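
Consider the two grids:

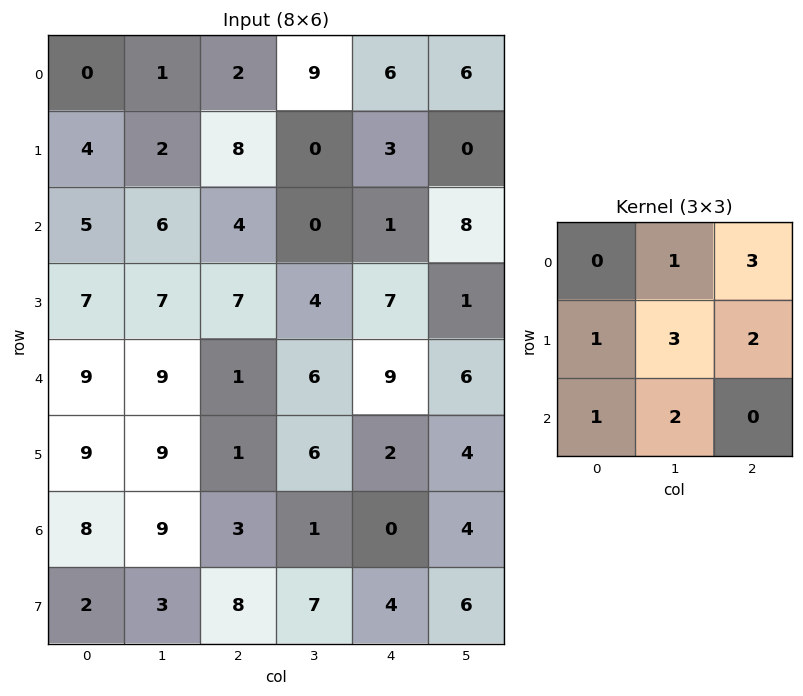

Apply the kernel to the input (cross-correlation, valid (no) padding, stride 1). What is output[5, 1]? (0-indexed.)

The receptive field on the input at this output position is [9 1 6 / 9 3 1 / 3 8 7]. Elementwise product with the kernel and sum: 1·1 + 6·3 + 9·1 + 3·3 + 1·2 + 3·1 + 8·2.

58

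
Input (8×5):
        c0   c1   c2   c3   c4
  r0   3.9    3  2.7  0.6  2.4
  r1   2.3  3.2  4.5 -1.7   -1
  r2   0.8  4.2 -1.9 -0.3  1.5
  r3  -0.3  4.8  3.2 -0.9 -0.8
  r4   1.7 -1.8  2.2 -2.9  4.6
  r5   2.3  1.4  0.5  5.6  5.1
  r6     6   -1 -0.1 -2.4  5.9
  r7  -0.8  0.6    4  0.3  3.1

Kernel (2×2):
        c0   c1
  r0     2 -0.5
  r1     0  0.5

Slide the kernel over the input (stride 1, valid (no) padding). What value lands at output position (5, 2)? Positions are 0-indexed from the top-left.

-3

The receptive field on the input at this output position is [0.5 5.6 / -0.1 -2.4]. Elementwise product with the kernel and sum: 0.5·2 + 5.6·-0.5 + -2.4·0.5.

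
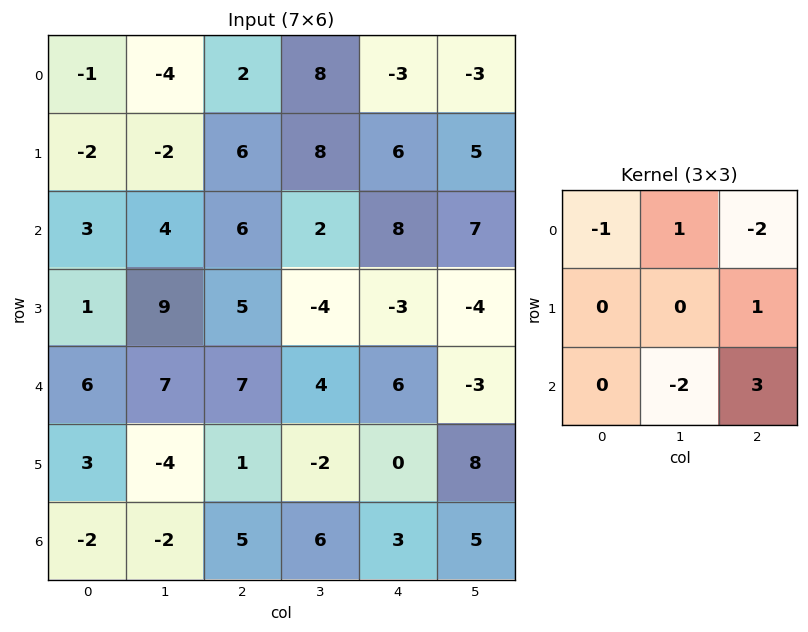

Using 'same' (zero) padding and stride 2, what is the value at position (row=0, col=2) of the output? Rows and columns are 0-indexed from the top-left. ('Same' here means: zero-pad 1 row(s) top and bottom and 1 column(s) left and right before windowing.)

The receptive field on the zero-padded input at this output position is [0 0 0 / 8 -3 -3 / 8 6 5]. Elementwise product with the kernel and sum: 0·-1 + 0·1 + 0·-2 + -3·1 + 6·-2 + 5·3.

0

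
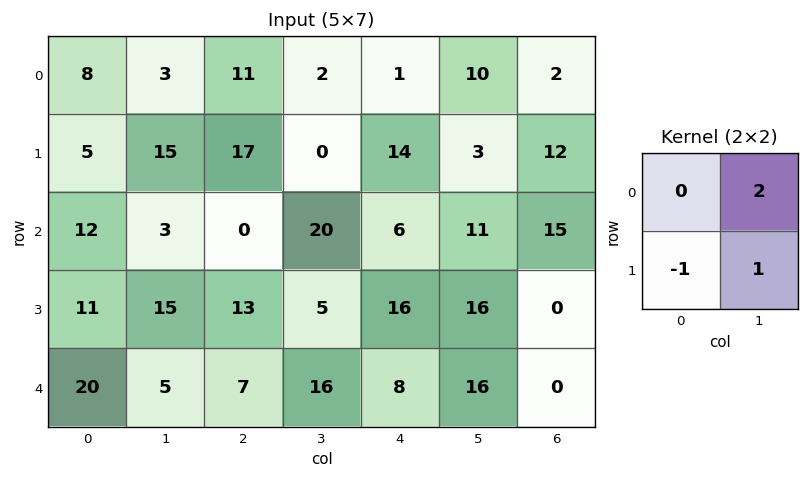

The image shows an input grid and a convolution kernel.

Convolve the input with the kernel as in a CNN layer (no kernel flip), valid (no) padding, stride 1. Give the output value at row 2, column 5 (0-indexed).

14

The receptive field on the input at this output position is [11 15 / 16 0]. Elementwise product with the kernel and sum: 15·2 + 16·-1 + 0·1.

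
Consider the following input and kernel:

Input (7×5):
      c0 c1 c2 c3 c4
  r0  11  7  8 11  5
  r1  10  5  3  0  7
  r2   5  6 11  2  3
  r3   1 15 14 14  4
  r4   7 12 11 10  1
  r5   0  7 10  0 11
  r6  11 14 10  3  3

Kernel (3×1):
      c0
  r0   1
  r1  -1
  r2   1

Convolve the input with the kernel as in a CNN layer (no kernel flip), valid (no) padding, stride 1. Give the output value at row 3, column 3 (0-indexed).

The receptive field on the input at this output position is [14 / 10 / 0]. Elementwise product with the kernel and sum: 14·1 + 10·-1 + 0·1.

4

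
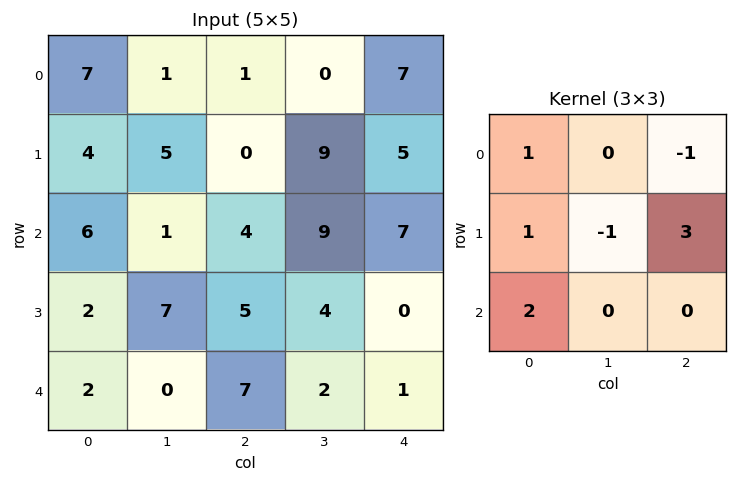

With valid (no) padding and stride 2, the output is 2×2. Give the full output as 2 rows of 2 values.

17 8
16 12

Output[0,0]: The receptive field on the input at this output position is [7 1 1 / 4 5 0 / 6 1 4]. Elementwise product with the kernel and sum: 7·1 + 1·-1 + 4·1 + 5·-1 + 0·3 + 6·2.
Output[0,1]: The receptive field on the input at this output position is [1 0 7 / 0 9 5 / 4 9 7]. Elementwise product with the kernel and sum: 1·1 + 7·-1 + 0·1 + 9·-1 + 5·3 + 4·2.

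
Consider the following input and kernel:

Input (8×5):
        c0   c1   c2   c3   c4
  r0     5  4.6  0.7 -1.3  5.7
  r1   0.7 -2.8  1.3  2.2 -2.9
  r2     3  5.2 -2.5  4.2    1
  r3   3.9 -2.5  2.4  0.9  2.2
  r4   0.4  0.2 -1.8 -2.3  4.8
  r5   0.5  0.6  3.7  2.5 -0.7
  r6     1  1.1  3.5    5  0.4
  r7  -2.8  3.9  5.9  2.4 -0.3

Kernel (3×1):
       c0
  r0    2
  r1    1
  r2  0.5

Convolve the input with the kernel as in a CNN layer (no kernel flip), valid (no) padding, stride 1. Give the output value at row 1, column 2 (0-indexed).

The receptive field on the input at this output position is [1.3 / -2.5 / 2.4]. Elementwise product with the kernel and sum: 1.3·2 + -2.5·1 + 2.4·0.5.

1.3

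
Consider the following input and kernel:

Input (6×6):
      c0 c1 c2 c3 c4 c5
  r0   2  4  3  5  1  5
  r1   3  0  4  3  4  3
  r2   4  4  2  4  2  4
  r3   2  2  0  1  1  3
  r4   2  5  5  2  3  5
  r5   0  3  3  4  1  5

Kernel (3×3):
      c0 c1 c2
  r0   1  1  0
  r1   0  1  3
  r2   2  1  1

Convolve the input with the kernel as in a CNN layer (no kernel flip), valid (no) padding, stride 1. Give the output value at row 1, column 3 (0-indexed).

The receptive field on the input at this output position is [3 4 3 / 4 2 4 / 1 1 3]. Elementwise product with the kernel and sum: 3·1 + 4·1 + 2·1 + 4·3 + 1·2 + 1·1 + 3·1.

27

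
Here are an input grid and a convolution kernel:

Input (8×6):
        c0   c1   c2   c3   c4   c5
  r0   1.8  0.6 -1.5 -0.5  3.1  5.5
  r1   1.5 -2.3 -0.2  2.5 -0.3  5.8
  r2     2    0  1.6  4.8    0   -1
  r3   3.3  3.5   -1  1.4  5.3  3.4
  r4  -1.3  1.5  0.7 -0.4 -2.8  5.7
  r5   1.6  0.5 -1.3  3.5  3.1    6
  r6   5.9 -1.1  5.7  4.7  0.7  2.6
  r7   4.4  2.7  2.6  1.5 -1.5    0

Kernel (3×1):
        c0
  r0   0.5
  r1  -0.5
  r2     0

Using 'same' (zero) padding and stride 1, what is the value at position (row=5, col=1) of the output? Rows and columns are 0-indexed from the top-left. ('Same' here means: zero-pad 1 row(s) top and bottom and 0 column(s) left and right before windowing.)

0.5

The receptive field on the zero-padded input at this output position is [1.5 / 0.5 / -1.1]. Elementwise product with the kernel and sum: 1.5·0.5 + 0.5·-0.5.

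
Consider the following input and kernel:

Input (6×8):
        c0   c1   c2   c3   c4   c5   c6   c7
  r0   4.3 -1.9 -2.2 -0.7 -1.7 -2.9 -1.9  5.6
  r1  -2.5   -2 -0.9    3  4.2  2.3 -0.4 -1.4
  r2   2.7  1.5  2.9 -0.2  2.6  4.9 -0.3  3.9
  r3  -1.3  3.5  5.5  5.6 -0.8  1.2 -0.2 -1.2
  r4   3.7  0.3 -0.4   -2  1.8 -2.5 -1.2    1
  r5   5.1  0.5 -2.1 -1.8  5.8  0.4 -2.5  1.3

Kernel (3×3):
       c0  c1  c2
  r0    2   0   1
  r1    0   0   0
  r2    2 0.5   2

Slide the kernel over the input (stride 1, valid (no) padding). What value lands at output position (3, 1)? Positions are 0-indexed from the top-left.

8.95

The receptive field on the input at this output position is [3.5 5.5 5.6 / 0.3 -0.4 -2 / 0.5 -2.1 -1.8]. Elementwise product with the kernel and sum: 3.5·2 + 5.6·1 + 0.5·2 + -2.1·0.5 + -1.8·2.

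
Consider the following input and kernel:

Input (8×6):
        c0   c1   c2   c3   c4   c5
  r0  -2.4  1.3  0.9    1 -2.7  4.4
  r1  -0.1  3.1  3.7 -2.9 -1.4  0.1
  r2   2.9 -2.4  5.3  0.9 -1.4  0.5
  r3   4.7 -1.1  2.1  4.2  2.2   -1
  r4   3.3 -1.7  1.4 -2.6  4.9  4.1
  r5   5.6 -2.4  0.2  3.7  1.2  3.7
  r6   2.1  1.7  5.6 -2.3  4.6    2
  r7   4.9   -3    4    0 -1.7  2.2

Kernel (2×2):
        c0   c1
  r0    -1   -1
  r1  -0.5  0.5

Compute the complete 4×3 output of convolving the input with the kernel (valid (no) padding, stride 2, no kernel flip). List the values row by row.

2.7 -5.2 -0.95
-3.4 -5.15 -0.7
-5.6 2.95 -7.75
-7.75 -5.3 -4.65

Output[0,0]: The receptive field on the input at this output position is [-2.4 1.3 / -0.1 3.1]. Elementwise product with the kernel and sum: -2.4·-1 + 1.3·-1 + -0.1·-0.5 + 3.1·0.5.
Output[0,1]: The receptive field on the input at this output position is [0.9 1 / 3.7 -2.9]. Elementwise product with the kernel and sum: 0.9·-1 + 1·-1 + 3.7·-0.5 + -2.9·0.5.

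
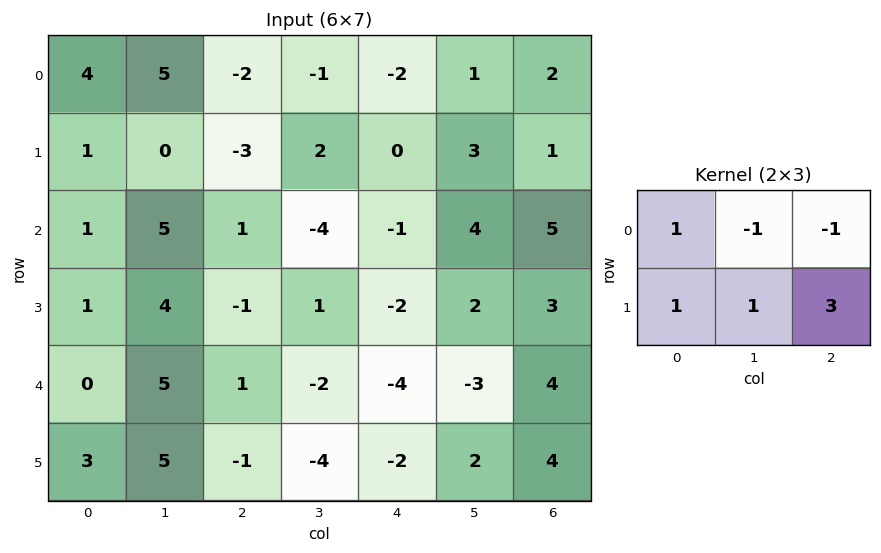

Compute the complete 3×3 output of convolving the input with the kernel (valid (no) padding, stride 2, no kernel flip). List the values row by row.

Output[0,0]: The receptive field on the input at this output position is [4 5 -2 / 1 0 -3]. Elementwise product with the kernel and sum: 4·1 + 5·-1 + -2·-1 + 1·1 + 0·1 + -3·3.

-7 0 1
-3 0 -1
-1 -4 7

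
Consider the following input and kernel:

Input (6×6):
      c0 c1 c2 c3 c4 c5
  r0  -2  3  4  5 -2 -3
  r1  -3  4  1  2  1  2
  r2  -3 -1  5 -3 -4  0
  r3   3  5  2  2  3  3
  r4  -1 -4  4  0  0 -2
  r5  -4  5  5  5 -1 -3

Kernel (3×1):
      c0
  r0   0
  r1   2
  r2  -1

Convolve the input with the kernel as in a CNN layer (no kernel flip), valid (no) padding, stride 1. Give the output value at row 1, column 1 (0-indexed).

-7

The receptive field on the input at this output position is [4 / -1 / 5]. Elementwise product with the kernel and sum: -1·2 + 5·-1.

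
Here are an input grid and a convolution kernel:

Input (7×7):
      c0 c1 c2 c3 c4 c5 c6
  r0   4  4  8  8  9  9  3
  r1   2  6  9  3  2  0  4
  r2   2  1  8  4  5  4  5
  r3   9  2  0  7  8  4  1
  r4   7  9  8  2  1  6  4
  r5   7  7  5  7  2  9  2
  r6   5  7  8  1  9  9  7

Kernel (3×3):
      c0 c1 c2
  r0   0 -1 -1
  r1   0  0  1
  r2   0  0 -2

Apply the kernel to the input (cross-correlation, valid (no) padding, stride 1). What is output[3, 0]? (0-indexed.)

The receptive field on the input at this output position is [9 2 0 / 7 9 8 / 7 7 5]. Elementwise product with the kernel and sum: 2·-1 + 0·-1 + 8·1 + 5·-2.

-4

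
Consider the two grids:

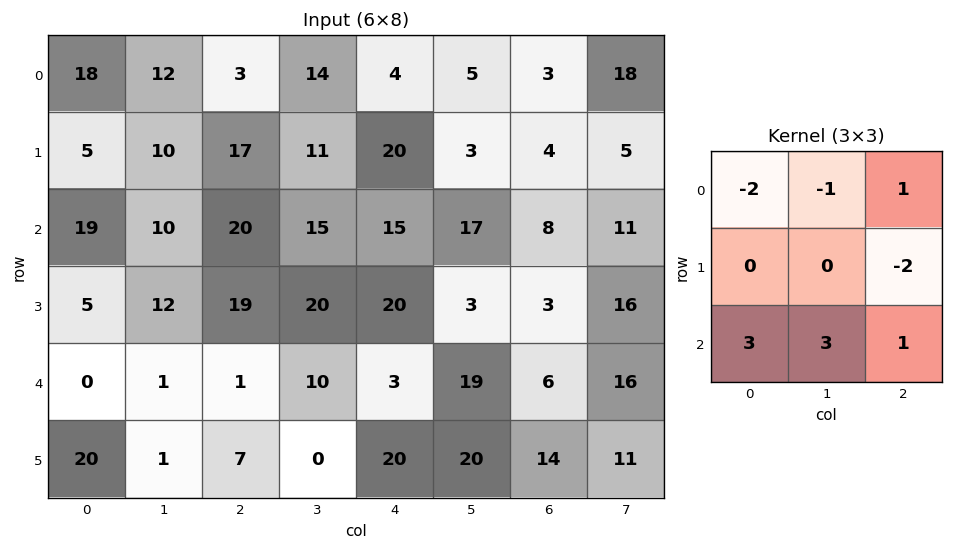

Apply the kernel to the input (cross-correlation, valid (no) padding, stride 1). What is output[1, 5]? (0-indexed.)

The receptive field on the input at this output position is [3 4 5 / 17 8 11 / 3 3 16]. Elementwise product with the kernel and sum: 3·-2 + 4·-1 + 5·1 + 11·-2 + 3·3 + 3·3 + 16·1.

7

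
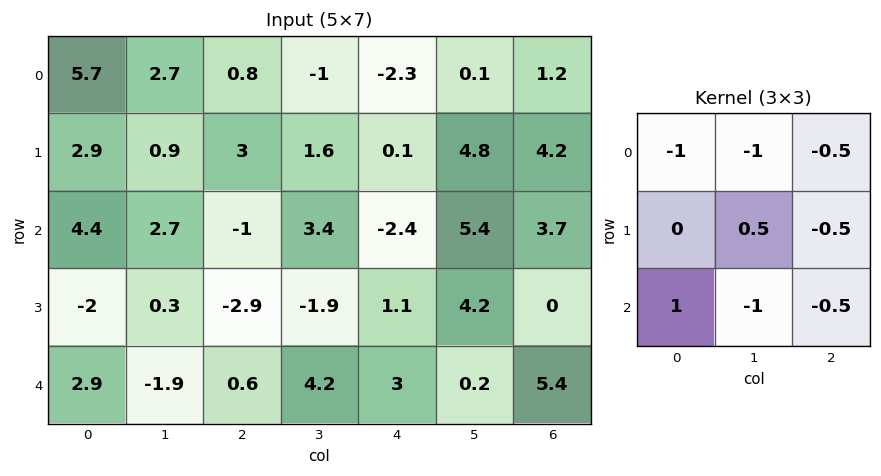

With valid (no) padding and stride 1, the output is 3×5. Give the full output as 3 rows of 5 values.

Output[0,0]: The receptive field on the input at this output position is [5.7 2.7 0.8 / 2.9 0.9 3 / 4.4 2.7 -1]. Elementwise product with the kernel and sum: 5.7·-1 + 2.7·-1 + 0.8·-0.5 + 0.9·0.5 + 3·-0.5 + 4.4·1 + 2.7·-1 + -1·-0.5.
Output[0,1]: The receptive field on the input at this output position is [2.7 0.8 -1 / 0.9 3 1.6 / 2.7 -1 3.4]. Elementwise product with the kernel and sum: 2.7·-1 + 0.8·-1 + -1·-0.5 + 3·0.5 + 1.6·-0.5 + 2.7·1 + -1·-1 + 3.4·-0.5.

-7.65 -0.3 -1.1 4 -7.75
-4.3 -2.75 -3.3 -13.1 -9.25
-0.5 -8.5 -7.8 -4.15 -2.65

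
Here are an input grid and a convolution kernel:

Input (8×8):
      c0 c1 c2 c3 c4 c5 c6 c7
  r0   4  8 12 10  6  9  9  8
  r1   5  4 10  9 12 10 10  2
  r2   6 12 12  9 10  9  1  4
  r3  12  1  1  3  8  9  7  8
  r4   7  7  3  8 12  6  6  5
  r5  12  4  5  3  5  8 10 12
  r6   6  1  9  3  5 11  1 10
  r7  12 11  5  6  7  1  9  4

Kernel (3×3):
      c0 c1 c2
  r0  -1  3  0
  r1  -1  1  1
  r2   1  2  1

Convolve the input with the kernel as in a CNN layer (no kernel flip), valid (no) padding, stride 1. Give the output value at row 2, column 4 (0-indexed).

The receptive field on the input at this output position is [10 9 1 / 8 9 7 / 12 6 6]. Elementwise product with the kernel and sum: 10·-1 + 9·3 + 8·-1 + 9·1 + 7·1 + 12·1 + 6·2 + 6·1.

55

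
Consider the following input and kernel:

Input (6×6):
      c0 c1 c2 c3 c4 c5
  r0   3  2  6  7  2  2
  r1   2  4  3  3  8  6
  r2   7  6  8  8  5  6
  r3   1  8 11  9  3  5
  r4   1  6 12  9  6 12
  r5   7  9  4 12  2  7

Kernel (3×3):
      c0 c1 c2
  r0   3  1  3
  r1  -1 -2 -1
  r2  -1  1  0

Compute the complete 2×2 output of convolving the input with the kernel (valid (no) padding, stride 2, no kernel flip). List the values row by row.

15 14
28 12

Output[0,0]: The receptive field on the input at this output position is [3 2 6 / 2 4 3 / 7 6 8]. Elementwise product with the kernel and sum: 3·3 + 2·1 + 6·3 + 2·-1 + 4·-2 + 3·-1 + 7·-1 + 6·1.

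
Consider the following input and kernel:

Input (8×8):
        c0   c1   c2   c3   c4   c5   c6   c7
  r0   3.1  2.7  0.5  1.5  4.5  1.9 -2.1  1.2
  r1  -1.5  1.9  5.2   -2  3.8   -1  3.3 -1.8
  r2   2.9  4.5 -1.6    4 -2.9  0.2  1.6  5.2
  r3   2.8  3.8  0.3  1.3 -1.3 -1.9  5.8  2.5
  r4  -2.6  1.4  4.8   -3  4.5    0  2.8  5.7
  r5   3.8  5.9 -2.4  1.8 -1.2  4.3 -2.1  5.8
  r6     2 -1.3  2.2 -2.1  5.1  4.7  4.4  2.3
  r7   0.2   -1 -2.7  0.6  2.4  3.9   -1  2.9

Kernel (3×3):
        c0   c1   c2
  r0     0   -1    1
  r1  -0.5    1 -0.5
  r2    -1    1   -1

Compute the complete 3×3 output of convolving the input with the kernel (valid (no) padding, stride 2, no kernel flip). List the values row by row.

Output[0,0]: The receptive field on the input at this output position is [3.1 2.7 0.5 / -1.5 1.9 5.2 / 2.9 4.5 -1.6]. Elementwise product with the kernel and sum: 2.7·-1 + 0.5·1 + -1.5·-0.5 + 1.9·1 + 5.2·-0.5 + 2.9·-1 + 4.5·1 + -1.6·-1.
Output[0,1]: The receptive field on the input at this output position is [0.5 1.5 4.5 / 5.2 -2 3.8 / -1.6 4 -2.9]. Elementwise product with the kernel and sum: 1.5·-1 + 4.5·1 + 5.2·-0.5 + -2·1 + 3.8·-0.5 + -1.6·-1 + 4·1 + -2.9·-1.

1.05 5 -7.05
-4.65 -17.4 -10.05
3.1 1.7 3.95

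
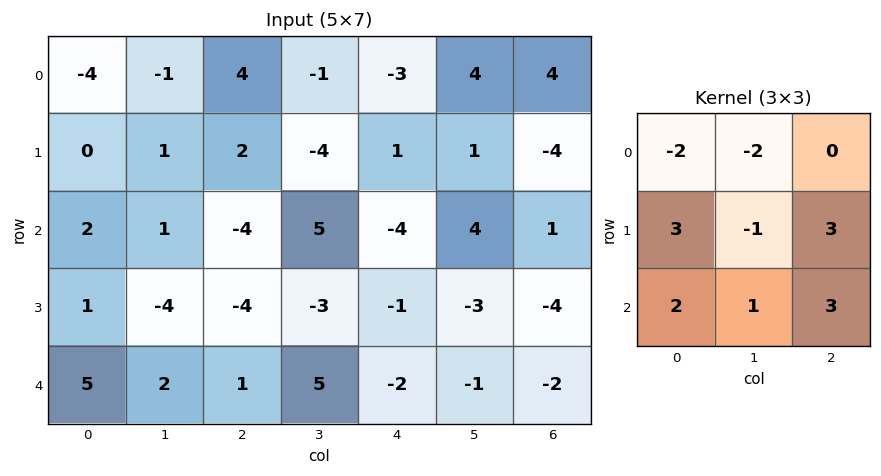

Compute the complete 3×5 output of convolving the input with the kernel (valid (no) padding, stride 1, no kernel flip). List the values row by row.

8 -4 -8 16 -13
-23 -5 -39 21 -34
4 9 -13 -14 -23

Output[0,0]: The receptive field on the input at this output position is [-4 -1 4 / 0 1 2 / 2 1 -4]. Elementwise product with the kernel and sum: -4·-2 + -1·-2 + 0·3 + 1·-1 + 2·3 + 2·2 + 1·1 + -4·3.
Output[0,1]: The receptive field on the input at this output position is [-1 4 -1 / 1 2 -4 / 1 -4 5]. Elementwise product with the kernel and sum: -1·-2 + 4·-2 + 1·3 + 2·-1 + -4·3 + 1·2 + -4·1 + 5·3.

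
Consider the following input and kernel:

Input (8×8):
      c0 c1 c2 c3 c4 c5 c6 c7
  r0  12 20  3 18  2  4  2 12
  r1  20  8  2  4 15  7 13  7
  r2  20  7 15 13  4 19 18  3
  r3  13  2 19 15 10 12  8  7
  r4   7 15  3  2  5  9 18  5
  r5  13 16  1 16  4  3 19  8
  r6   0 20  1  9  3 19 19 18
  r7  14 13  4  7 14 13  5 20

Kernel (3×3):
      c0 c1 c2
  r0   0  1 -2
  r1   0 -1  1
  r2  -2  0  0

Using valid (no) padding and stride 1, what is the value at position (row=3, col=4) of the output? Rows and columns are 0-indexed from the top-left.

The receptive field on the input at this output position is [10 12 8 / 5 9 18 / 4 3 19]. Elementwise product with the kernel and sum: 12·1 + 8·-2 + 9·-1 + 18·1 + 4·-2.

-3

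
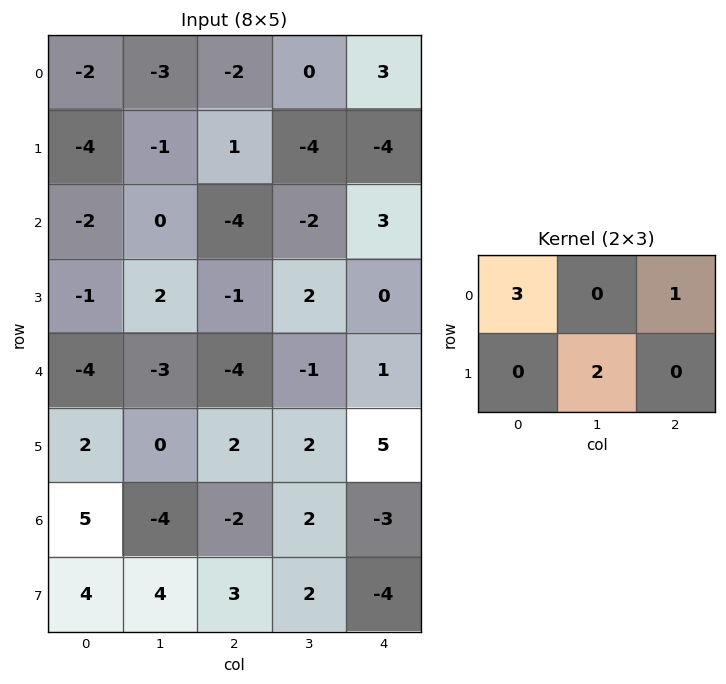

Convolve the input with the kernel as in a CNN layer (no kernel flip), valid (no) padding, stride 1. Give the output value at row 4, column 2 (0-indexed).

-7

The receptive field on the input at this output position is [-4 -1 1 / 2 2 5]. Elementwise product with the kernel and sum: -4·3 + 1·1 + 2·2.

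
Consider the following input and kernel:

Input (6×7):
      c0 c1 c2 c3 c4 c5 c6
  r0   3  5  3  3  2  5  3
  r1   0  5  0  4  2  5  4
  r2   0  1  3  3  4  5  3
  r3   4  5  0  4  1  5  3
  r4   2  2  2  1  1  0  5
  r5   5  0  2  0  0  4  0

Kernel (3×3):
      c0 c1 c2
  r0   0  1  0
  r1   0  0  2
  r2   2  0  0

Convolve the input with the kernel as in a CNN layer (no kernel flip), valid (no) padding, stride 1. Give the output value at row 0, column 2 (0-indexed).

The receptive field on the input at this output position is [3 3 2 / 0 4 2 / 3 3 4]. Elementwise product with the kernel and sum: 3·1 + 2·2 + 3·2.

13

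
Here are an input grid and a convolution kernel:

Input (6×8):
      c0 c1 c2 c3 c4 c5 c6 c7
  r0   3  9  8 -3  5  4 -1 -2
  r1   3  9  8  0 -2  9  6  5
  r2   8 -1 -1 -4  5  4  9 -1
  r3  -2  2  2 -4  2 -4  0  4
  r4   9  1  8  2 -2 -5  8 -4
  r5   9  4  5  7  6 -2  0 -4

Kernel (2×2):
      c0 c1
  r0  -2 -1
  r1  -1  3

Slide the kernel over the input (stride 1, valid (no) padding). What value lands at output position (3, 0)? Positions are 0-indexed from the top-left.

-4

The receptive field on the input at this output position is [-2 2 / 9 1]. Elementwise product with the kernel and sum: -2·-2 + 2·-1 + 9·-1 + 1·3.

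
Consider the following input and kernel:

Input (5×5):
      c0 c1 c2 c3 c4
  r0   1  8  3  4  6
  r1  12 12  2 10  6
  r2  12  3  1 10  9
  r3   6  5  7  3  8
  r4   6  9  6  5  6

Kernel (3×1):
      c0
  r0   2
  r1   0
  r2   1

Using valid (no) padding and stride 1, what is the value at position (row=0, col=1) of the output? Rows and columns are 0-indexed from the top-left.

19

The receptive field on the input at this output position is [8 / 12 / 3]. Elementwise product with the kernel and sum: 8·2 + 3·1.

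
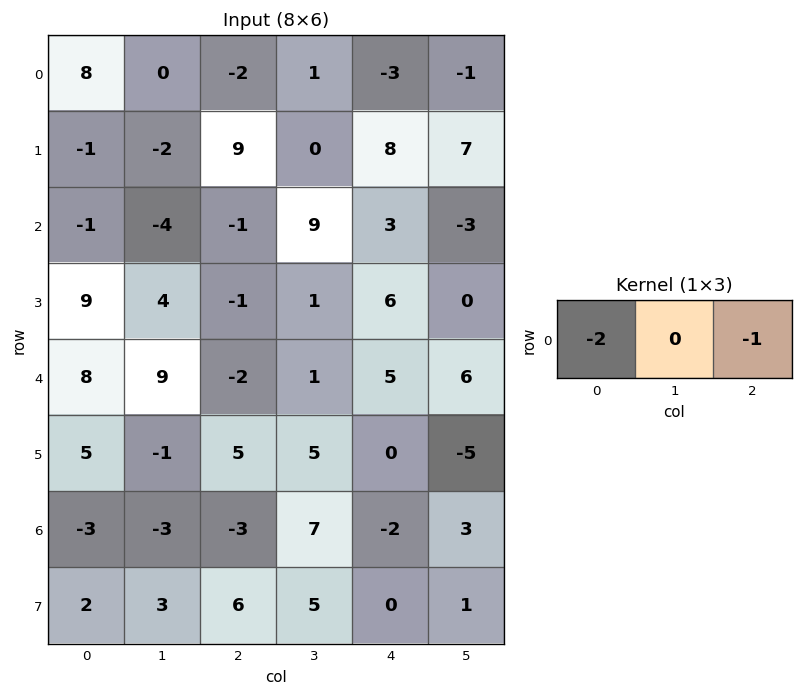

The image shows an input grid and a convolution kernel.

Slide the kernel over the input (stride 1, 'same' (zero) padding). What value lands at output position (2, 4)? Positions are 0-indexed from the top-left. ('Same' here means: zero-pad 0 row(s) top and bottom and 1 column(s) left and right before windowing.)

-15

The receptive field on the zero-padded input at this output position is [9 3 -3]. Elementwise product with the kernel and sum: 9·-2 + -3·-1.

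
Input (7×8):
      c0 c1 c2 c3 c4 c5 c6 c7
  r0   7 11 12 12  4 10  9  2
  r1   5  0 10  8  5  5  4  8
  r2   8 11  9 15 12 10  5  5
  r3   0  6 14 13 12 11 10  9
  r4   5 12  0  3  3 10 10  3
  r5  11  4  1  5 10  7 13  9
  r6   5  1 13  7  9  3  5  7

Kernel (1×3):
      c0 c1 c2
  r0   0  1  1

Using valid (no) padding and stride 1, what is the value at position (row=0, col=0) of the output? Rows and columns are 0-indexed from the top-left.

23

The receptive field on the input at this output position is [7 11 12]. Elementwise product with the kernel and sum: 11·1 + 12·1.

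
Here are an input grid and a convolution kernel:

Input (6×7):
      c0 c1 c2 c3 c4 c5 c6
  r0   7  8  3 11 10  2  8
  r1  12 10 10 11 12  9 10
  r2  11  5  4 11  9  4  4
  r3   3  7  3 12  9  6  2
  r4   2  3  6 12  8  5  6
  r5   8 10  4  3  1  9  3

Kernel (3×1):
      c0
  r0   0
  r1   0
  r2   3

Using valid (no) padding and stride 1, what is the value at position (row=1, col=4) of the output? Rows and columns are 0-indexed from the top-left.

27

The receptive field on the input at this output position is [12 / 9 / 9]. Elementwise product with the kernel and sum: 9·3.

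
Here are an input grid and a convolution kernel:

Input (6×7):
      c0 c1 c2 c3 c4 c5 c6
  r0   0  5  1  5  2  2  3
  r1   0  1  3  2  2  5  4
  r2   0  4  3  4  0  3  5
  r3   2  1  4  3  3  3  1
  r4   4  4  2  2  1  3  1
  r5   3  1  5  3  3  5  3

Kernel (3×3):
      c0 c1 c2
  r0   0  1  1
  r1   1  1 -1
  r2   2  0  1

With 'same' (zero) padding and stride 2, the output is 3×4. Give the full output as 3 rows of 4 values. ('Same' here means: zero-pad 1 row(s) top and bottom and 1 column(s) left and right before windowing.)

-4 5 14 15
-2 13 17 18
4 16 17 15

Output[0,0]: The receptive field on the zero-padded input at this output position is [0 0 0 / 0 0 5 / 0 0 1]. Elementwise product with the kernel and sum: 0·1 + 0·1 + 0·1 + 0·1 + 5·-1 + 0·2 + 1·1.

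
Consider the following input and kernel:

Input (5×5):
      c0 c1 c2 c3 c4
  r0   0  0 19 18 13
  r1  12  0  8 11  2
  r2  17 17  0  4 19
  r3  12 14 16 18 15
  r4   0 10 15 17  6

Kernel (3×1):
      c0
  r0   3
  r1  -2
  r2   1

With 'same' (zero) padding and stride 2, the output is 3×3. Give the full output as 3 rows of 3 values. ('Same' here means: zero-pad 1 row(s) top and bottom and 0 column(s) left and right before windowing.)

12 -30 -24
14 40 -17
36 18 33

Output[0,0]: The receptive field on the zero-padded input at this output position is [0 / 0 / 12]. Elementwise product with the kernel and sum: 0·3 + 0·-2 + 12·1.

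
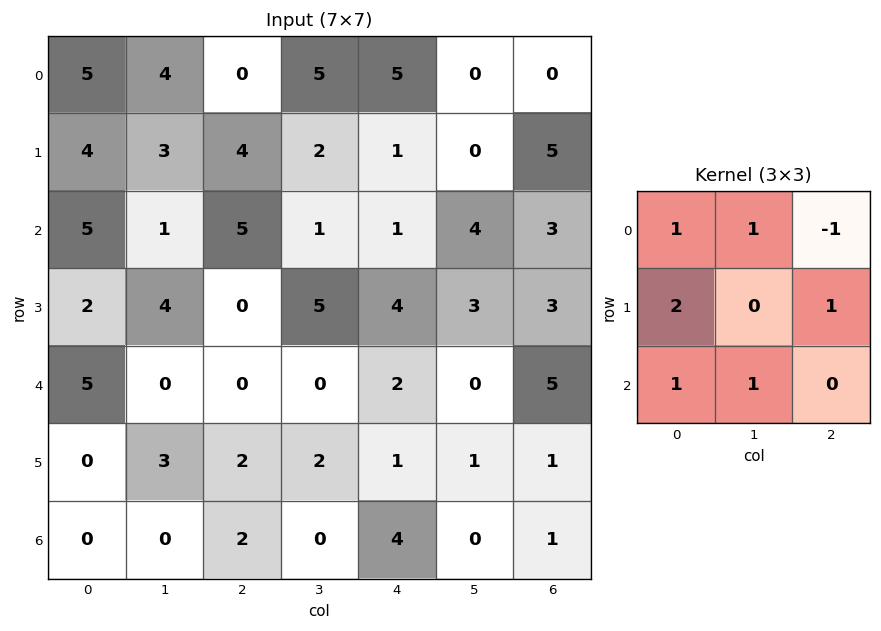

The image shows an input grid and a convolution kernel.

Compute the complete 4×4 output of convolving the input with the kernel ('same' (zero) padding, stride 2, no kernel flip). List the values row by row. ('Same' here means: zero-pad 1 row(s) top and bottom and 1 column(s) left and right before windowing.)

Output[0,0]: The receptive field on the zero-padded input at this output position is [0 0 0 / 0 5 4 / 0 4 3]. Elementwise product with the kernel and sum: 0·1 + 0·1 + 0·-1 + 0·2 + 4·1 + 0·1 + 4·1.
Output[0,1]: The receptive field on the zero-padded input at this output position is [0 0 0 / 4 0 5 / 3 4 2]. Elementwise product with the kernel and sum: 0·1 + 0·1 + 0·-1 + 4·2 + 5·1 + 3·1 + 4·1.

8 20 13 5
4 12 18 19
-2 4 9 8
-3 3 2 2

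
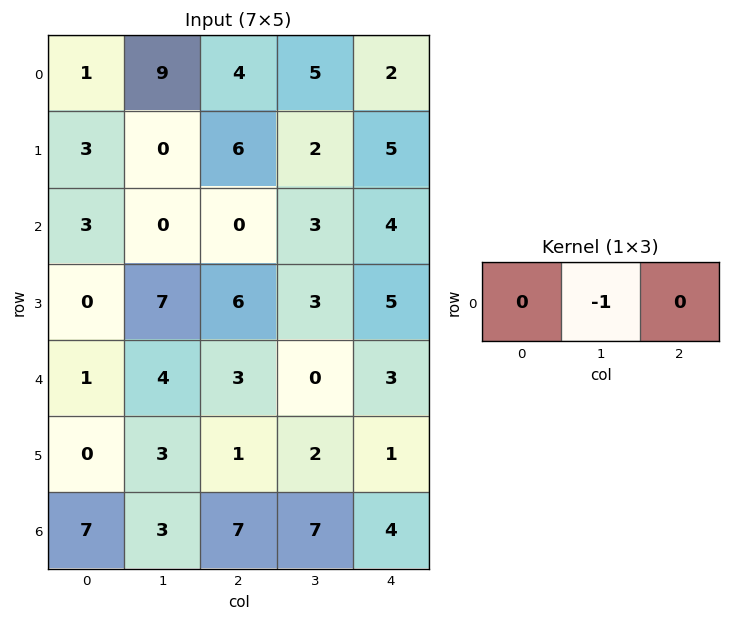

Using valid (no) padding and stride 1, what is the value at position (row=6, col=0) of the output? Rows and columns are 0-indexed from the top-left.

The receptive field on the input at this output position is [7 3 7]. Elementwise product with the kernel and sum: 3·-1.

-3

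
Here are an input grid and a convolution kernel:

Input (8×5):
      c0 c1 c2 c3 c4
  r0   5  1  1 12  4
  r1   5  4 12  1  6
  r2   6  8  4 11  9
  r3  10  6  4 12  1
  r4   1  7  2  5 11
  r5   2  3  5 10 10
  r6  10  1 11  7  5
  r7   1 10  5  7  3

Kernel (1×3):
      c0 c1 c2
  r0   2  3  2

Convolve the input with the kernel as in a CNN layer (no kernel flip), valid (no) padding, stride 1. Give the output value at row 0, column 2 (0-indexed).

The receptive field on the input at this output position is [1 12 4]. Elementwise product with the kernel and sum: 1·2 + 12·3 + 4·2.

46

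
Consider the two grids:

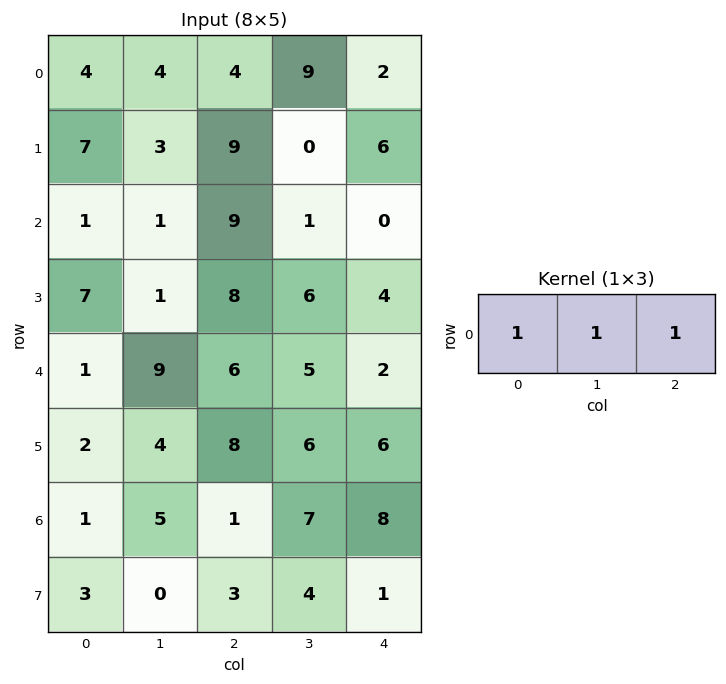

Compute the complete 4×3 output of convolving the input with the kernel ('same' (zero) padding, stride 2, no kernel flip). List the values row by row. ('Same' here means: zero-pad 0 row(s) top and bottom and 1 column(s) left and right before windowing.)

8 17 11
2 11 1
10 20 7
6 13 15

Output[0,0]: The receptive field on the zero-padded input at this output position is [0 4 4]. Elementwise product with the kernel and sum: 0·1 + 4·1 + 4·1.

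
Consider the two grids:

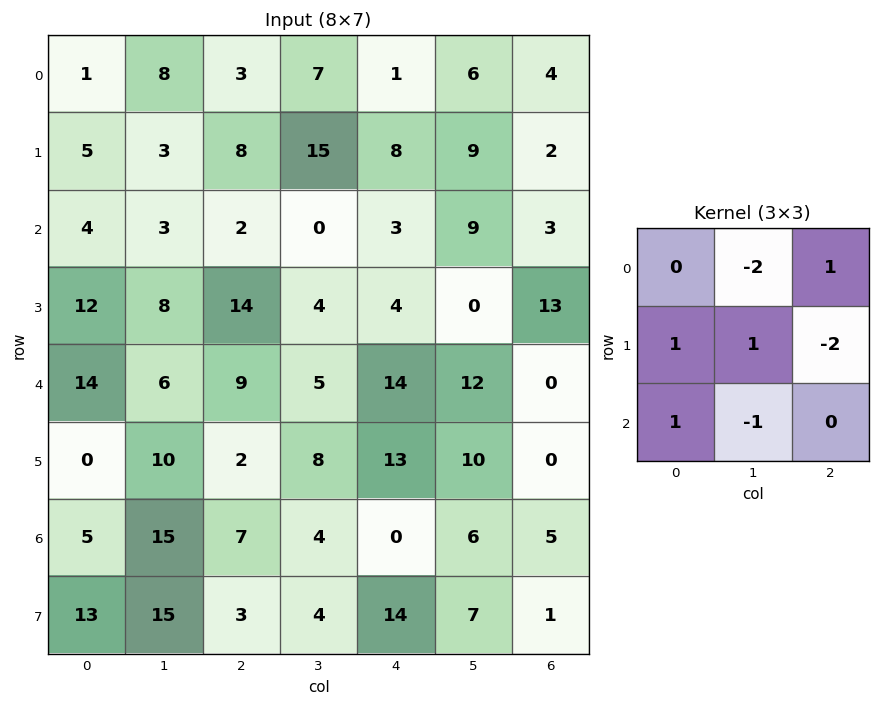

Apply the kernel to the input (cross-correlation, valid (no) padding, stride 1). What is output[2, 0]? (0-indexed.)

The receptive field on the input at this output position is [4 3 2 / 12 8 14 / 14 6 9]. Elementwise product with the kernel and sum: 3·-2 + 2·1 + 12·1 + 8·1 + 14·-2 + 14·1 + 6·-1.

-4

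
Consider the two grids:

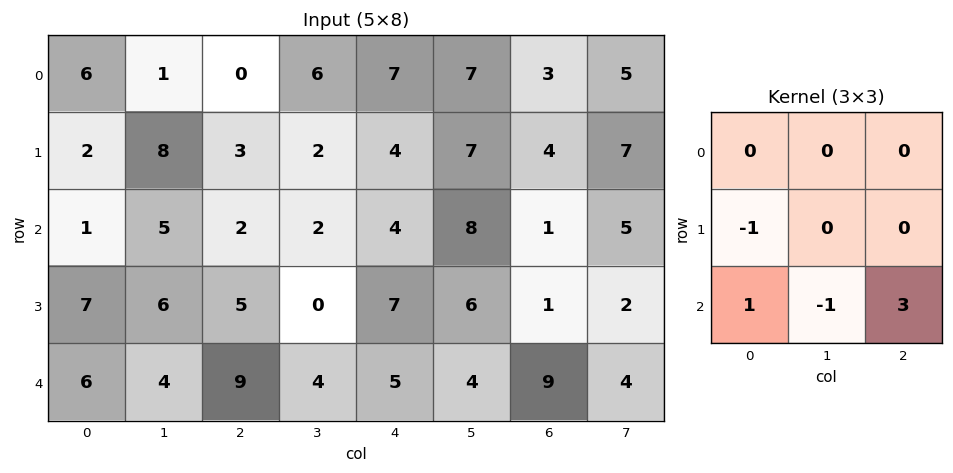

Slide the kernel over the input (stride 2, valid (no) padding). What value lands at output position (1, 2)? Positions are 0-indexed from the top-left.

The receptive field on the input at this output position is [4 8 1 / 7 6 1 / 5 4 9]. Elementwise product with the kernel and sum: 7·-1 + 5·1 + 4·-1 + 9·3.

21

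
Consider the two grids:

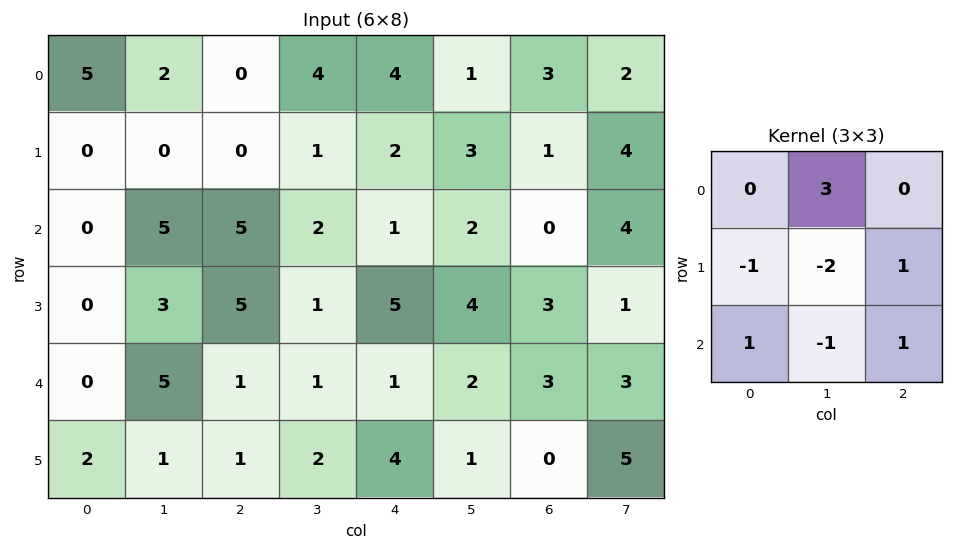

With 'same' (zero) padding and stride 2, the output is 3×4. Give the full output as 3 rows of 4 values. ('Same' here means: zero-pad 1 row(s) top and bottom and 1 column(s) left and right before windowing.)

-8 3 -9 1
8 -14 4 7
4 11 13 10

Output[0,0]: The receptive field on the zero-padded input at this output position is [0 0 0 / 0 5 2 / 0 0 0]. Elementwise product with the kernel and sum: 0·3 + 0·-1 + 5·-2 + 2·1 + 0·1 + 0·-1 + 0·1.
Output[0,1]: The receptive field on the zero-padded input at this output position is [0 0 0 / 2 0 4 / 0 0 1]. Elementwise product with the kernel and sum: 0·3 + 2·-1 + 0·-2 + 4·1 + 0·1 + 0·-1 + 1·1.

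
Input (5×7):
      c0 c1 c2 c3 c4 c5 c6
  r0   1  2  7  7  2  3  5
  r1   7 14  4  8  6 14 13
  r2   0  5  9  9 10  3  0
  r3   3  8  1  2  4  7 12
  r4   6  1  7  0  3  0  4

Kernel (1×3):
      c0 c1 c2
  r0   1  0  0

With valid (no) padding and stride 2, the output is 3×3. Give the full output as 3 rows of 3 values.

1 7 2
0 9 10
6 7 3

Output[0,0]: The receptive field on the input at this output position is [1 2 7]. Elementwise product with the kernel and sum: 1·1.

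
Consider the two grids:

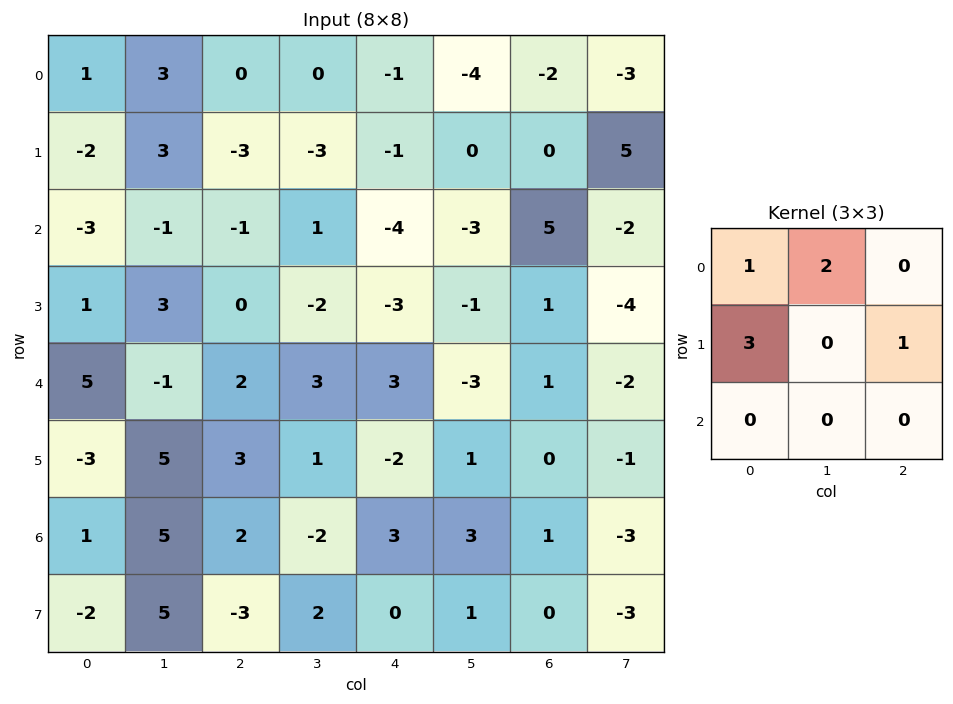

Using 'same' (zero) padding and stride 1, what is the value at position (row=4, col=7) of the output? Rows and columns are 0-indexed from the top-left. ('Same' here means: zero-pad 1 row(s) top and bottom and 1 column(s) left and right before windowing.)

-4

The receptive field on the zero-padded input at this output position is [1 -4 0 / 1 -2 0 / 0 -1 0]. Elementwise product with the kernel and sum: 1·1 + -4·2 + 1·3 + 0·1.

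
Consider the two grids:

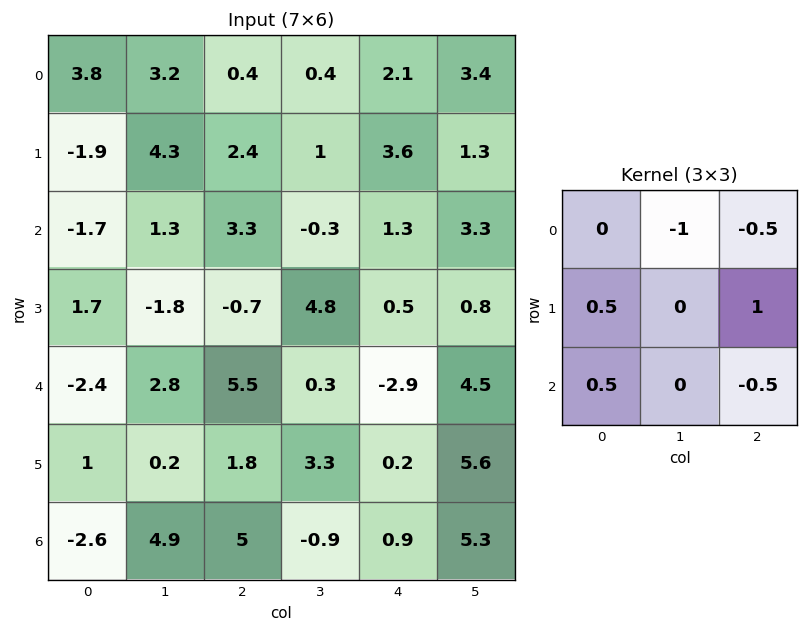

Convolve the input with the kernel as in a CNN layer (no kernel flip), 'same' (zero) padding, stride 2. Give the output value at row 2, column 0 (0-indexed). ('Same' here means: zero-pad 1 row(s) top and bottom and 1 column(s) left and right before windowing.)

The receptive field on the zero-padded input at this output position is [0 1.7 -1.8 / 0 -2.4 2.8 / 0 1 0.2]. Elementwise product with the kernel and sum: 1.7·-1 + -1.8·-0.5 + 0·0.5 + 2.8·1 + 0·0.5 + 0.2·-0.5.

1.9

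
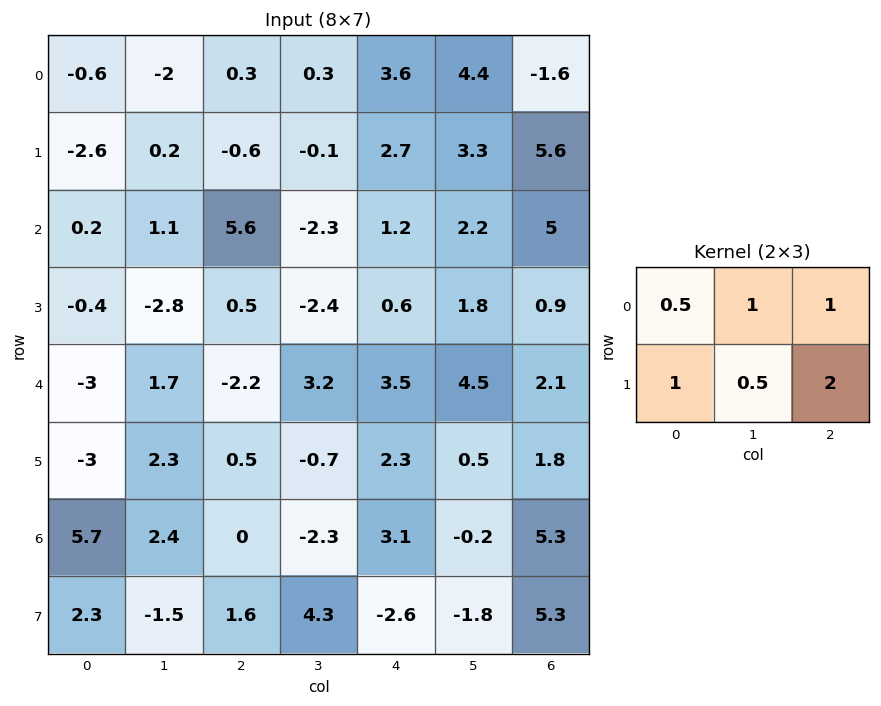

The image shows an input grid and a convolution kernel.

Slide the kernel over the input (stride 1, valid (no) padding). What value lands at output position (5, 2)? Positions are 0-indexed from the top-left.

The receptive field on the input at this output position is [0.5 -0.7 2.3 / 0 -2.3 3.1]. Elementwise product with the kernel and sum: 0.5·0.5 + -0.7·1 + 2.3·1 + 0·1 + -2.3·0.5 + 3.1·2.

6.9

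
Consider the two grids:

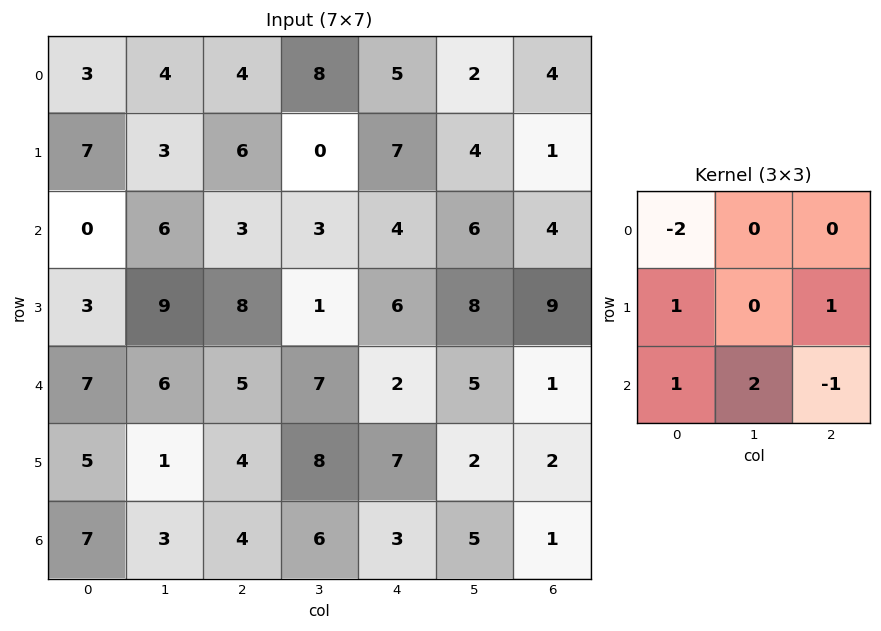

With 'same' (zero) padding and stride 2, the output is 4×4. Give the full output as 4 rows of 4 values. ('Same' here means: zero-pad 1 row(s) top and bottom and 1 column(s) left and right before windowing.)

15 27 20 8
3 27 14 24
15 -4 30 -5
3 7 -5 1

Output[0,0]: The receptive field on the zero-padded input at this output position is [0 0 0 / 0 3 4 / 0 7 3]. Elementwise product with the kernel and sum: 0·-2 + 0·1 + 4·1 + 0·1 + 7·2 + 3·-1.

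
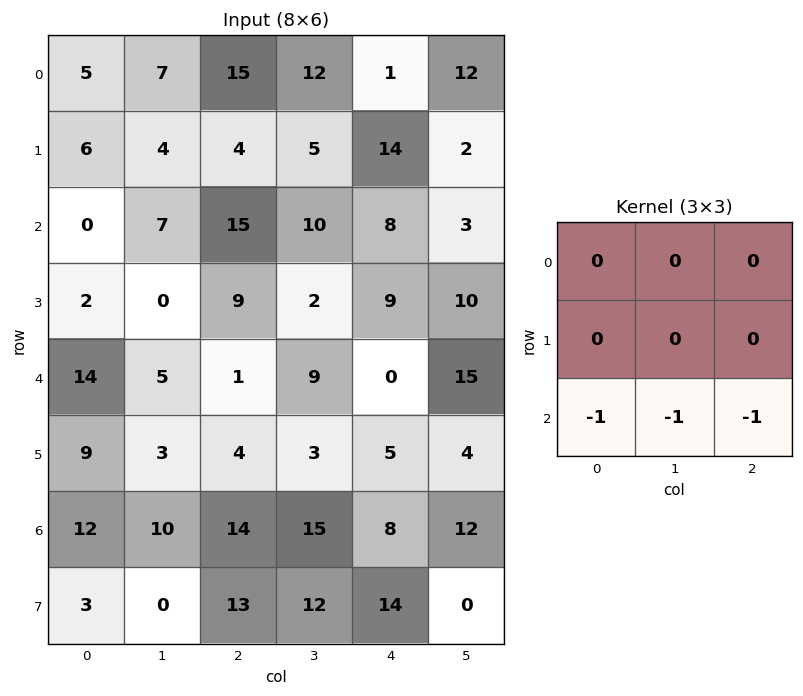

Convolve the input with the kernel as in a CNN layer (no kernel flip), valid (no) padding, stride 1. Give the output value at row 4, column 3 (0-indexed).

-35

The receptive field on the input at this output position is [9 0 15 / 3 5 4 / 15 8 12]. Elementwise product with the kernel and sum: 15·-1 + 8·-1 + 12·-1.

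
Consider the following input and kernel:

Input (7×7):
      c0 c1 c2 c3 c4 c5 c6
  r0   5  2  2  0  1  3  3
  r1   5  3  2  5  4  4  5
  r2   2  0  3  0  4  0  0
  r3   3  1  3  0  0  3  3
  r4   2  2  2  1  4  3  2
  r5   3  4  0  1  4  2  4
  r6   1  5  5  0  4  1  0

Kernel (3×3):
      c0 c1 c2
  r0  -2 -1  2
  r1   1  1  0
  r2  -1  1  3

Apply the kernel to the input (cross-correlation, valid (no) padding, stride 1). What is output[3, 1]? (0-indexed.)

-2

The receptive field on the input at this output position is [1 3 0 / 2 2 1 / 4 0 1]. Elementwise product with the kernel and sum: 1·-2 + 3·-1 + 0·2 + 2·1 + 2·1 + 4·-1 + 0·1 + 1·3.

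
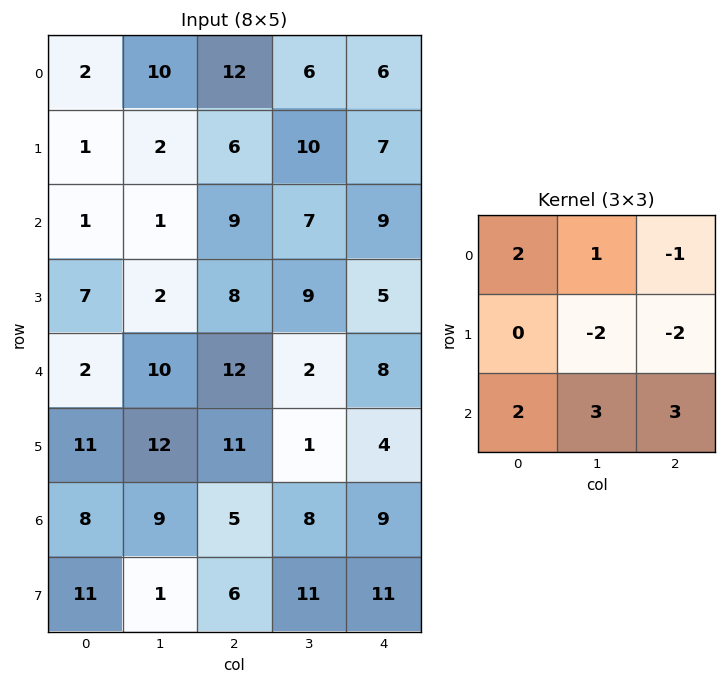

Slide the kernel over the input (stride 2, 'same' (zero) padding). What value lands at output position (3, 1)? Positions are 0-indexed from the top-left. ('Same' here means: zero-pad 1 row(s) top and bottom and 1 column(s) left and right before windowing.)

61

The receptive field on the zero-padded input at this output position is [12 11 1 / 9 5 8 / 1 6 11]. Elementwise product with the kernel and sum: 12·2 + 11·1 + 1·-1 + 5·-2 + 8·-2 + 1·2 + 6·3 + 11·3.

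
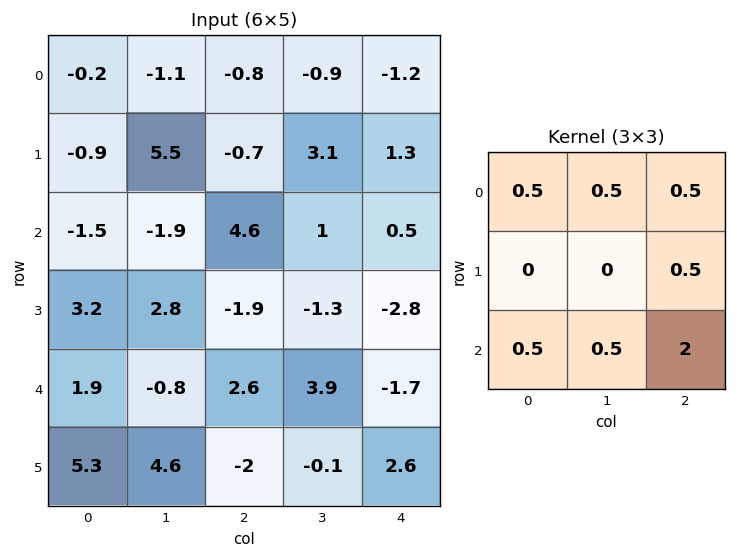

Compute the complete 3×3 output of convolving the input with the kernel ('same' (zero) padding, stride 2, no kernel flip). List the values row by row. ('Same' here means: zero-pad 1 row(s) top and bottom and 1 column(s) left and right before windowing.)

Output[0,0]: The receptive field on the zero-padded input at this output position is [0 0 0 / 0 -0.2 -1.1 / 0 -0.9 5.5]. Elementwise product with the kernel and sum: 0·0.5 + 0·0.5 + 0·0.5 + -1.1·0.5 + 0·0.5 + -0.9·0.5 + 5.5·2.

10 8.15 2.2
8.55 2.3 0.15
14.45 2.85 -0.8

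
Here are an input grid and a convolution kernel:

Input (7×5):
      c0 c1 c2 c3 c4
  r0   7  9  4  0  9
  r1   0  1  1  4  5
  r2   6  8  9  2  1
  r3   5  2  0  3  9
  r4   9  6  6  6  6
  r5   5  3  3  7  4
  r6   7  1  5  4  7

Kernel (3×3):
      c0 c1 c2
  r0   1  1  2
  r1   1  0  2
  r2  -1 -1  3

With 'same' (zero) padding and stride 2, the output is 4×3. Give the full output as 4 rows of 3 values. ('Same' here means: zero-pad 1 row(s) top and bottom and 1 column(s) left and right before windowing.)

Output[0,0]: The receptive field on the zero-padded input at this output position is [0 0 0 / 0 7 9 / 0 0 1]. Elementwise product with the kernel and sum: 0·1 + 0·1 + 0·2 + 0·1 + 9·2 + 0·-1 + 0·-1 + 1·3.
Output[0,1]: The receptive field on the zero-padded input at this output position is [0 0 0 / 9 4 0 / 1 1 4]. Elementwise product with the kernel and sum: 0·1 + 0·1 + 0·2 + 9·1 + 0·2 + 1·-1 + 1·-1 + 4·3.

21 19 -9
19 29 -1
25 41 7
13 29 15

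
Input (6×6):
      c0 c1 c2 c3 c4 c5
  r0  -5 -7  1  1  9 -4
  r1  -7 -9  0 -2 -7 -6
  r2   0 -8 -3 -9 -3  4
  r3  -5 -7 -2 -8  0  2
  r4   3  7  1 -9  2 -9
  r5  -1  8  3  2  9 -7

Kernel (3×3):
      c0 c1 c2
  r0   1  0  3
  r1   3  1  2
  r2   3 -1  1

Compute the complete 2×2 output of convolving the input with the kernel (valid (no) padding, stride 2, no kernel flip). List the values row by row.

-27 9
-32 -12

Output[0,0]: The receptive field on the input at this output position is [-5 -7 1 / -7 -9 0 / 0 -8 -3]. Elementwise product with the kernel and sum: -5·1 + 1·3 + -7·3 + -9·1 + 0·2 + 0·3 + -8·-1 + -3·1.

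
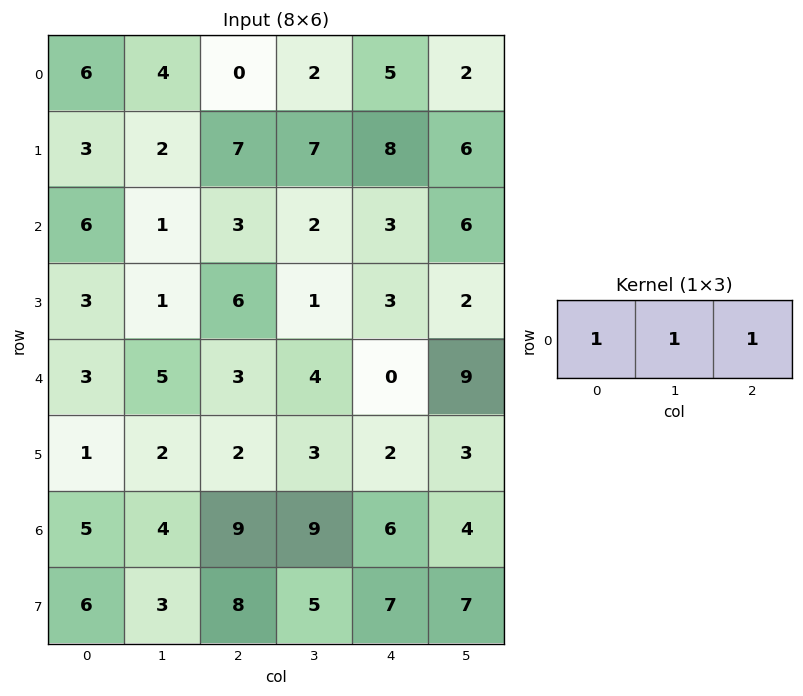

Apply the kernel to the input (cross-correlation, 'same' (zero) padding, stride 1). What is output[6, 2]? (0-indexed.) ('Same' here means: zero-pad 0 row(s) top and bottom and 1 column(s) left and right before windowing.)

The receptive field on the zero-padded input at this output position is [4 9 9]. Elementwise product with the kernel and sum: 4·1 + 9·1 + 9·1.

22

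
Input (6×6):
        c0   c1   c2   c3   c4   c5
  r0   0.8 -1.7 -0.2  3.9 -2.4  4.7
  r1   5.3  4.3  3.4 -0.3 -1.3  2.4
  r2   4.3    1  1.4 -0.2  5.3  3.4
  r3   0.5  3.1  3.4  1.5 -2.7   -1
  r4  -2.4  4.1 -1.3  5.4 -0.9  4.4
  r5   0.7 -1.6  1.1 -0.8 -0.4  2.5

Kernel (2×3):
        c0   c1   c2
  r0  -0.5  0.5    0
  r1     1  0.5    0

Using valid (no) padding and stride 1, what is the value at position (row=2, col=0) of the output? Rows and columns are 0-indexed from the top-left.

0.4

The receptive field on the input at this output position is [4.3 1 1.4 / 0.5 3.1 3.4]. Elementwise product with the kernel and sum: 4.3·-0.5 + 1·0.5 + 0.5·1 + 3.1·0.5.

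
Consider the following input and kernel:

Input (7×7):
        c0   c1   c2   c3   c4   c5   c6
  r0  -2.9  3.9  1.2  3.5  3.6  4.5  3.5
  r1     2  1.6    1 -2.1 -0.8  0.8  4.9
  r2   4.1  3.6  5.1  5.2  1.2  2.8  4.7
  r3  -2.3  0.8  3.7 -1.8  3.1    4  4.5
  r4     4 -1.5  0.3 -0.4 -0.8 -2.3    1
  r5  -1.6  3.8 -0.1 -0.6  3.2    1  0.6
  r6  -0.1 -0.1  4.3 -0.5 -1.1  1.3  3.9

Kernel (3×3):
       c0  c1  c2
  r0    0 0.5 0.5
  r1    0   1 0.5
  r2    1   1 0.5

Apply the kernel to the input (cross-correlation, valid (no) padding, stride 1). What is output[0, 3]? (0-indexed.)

11.45

The receptive field on the input at this output position is [3.5 3.6 4.5 / -2.1 -0.8 0.8 / 5.2 1.2 2.8]. Elementwise product with the kernel and sum: 3.6·0.5 + 4.5·0.5 + -0.8·1 + 0.8·0.5 + 5.2·1 + 1.2·1 + 2.8·0.5.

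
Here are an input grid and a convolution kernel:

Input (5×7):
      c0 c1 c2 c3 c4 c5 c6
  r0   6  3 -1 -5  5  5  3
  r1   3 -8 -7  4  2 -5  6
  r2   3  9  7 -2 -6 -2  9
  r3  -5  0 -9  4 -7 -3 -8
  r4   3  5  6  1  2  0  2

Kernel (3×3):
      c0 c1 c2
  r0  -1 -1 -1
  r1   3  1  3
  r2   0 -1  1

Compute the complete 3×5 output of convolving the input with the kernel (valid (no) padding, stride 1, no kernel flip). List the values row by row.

-30 -25 -14 -2 17
42 52 -9 -15 -1
-60 -16 -42 4 -47

Output[0,0]: The receptive field on the input at this output position is [6 3 -1 / 3 -8 -7 / 3 9 7]. Elementwise product with the kernel and sum: 6·-1 + 3·-1 + -1·-1 + 3·3 + -8·1 + -7·3 + 9·-1 + 7·1.
Output[0,1]: The receptive field on the input at this output position is [3 -1 -5 / -8 -7 4 / 9 7 -2]. Elementwise product with the kernel and sum: 3·-1 + -1·-1 + -5·-1 + -8·3 + -7·1 + 4·3 + 7·-1 + -2·1.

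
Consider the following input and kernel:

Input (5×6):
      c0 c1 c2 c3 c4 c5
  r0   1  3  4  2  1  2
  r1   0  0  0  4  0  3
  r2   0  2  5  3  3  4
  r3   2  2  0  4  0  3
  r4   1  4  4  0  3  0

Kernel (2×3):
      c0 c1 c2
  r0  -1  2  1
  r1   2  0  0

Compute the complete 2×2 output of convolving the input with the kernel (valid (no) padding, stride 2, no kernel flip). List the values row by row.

9 1
13 4

Output[0,0]: The receptive field on the input at this output position is [1 3 4 / 0 0 0]. Elementwise product with the kernel and sum: 1·-1 + 3·2 + 4·1 + 0·2.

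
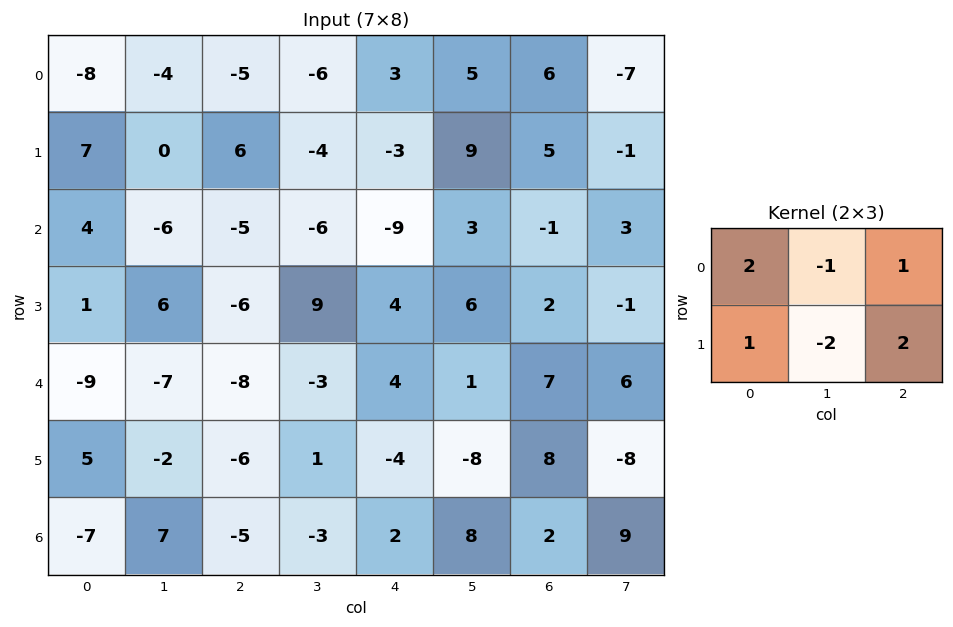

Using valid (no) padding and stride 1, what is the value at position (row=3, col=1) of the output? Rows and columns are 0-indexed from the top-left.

The receptive field on the input at this output position is [6 -6 9 / -7 -8 -3]. Elementwise product with the kernel and sum: 6·2 + -6·-1 + 9·1 + -7·1 + -8·-2 + -3·2.

30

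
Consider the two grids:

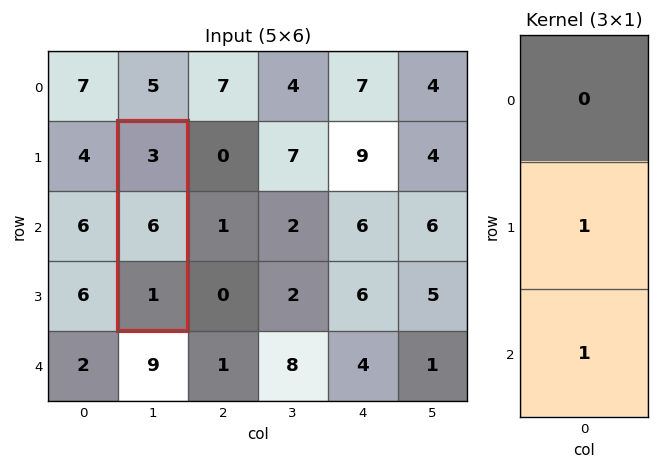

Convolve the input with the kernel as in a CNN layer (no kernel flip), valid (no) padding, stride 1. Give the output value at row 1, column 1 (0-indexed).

The receptive field on the input at this output position is [3 / 6 / 1]. Elementwise product with the kernel and sum: 6·1 + 1·1.

7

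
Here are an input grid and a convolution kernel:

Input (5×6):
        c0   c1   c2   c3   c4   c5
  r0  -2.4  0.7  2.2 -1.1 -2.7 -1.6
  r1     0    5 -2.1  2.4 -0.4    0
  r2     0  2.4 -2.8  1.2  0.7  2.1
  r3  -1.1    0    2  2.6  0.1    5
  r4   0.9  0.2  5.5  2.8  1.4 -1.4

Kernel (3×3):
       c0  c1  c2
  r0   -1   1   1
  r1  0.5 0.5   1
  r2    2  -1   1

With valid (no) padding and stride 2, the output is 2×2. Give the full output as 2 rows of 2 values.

0.5 -12.35
8.15 16.7

Output[0,0]: The receptive field on the input at this output position is [-2.4 0.7 2.2 / 0 5 -2.1 / 0 2.4 -2.8]. Elementwise product with the kernel and sum: -2.4·-1 + 0.7·1 + 2.2·1 + 0·0.5 + 5·0.5 + -2.1·1 + 0·2 + 2.4·-1 + -2.8·1.
Output[0,1]: The receptive field on the input at this output position is [2.2 -1.1 -2.7 / -2.1 2.4 -0.4 / -2.8 1.2 0.7]. Elementwise product with the kernel and sum: 2.2·-1 + -1.1·1 + -2.7·1 + -2.1·0.5 + 2.4·0.5 + -0.4·1 + -2.8·2 + 1.2·-1 + 0.7·1.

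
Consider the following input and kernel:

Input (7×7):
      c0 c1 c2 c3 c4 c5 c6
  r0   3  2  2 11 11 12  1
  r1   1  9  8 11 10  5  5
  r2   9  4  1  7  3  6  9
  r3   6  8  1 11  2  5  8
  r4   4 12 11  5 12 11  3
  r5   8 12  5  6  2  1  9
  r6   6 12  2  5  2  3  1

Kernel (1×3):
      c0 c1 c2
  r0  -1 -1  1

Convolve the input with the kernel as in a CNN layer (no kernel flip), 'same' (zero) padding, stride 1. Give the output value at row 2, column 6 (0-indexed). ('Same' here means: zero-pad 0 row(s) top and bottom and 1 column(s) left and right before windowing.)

The receptive field on the zero-padded input at this output position is [6 9 0]. Elementwise product with the kernel and sum: 6·-1 + 9·-1 + 0·1.

-15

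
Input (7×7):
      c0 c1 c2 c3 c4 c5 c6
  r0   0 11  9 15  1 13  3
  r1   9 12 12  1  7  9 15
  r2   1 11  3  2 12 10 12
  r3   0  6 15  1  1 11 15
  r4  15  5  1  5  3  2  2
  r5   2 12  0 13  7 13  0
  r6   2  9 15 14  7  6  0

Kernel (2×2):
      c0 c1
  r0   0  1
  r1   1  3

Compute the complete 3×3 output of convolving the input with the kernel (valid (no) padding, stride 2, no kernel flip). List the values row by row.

Output[0,0]: The receptive field on the input at this output position is [0 11 / 9 12]. Elementwise product with the kernel and sum: 11·1 + 9·1 + 12·3.
Output[0,1]: The receptive field on the input at this output position is [9 15 / 12 1]. Elementwise product with the kernel and sum: 15·1 + 12·1 + 1·3.

56 30 47
29 20 44
43 44 48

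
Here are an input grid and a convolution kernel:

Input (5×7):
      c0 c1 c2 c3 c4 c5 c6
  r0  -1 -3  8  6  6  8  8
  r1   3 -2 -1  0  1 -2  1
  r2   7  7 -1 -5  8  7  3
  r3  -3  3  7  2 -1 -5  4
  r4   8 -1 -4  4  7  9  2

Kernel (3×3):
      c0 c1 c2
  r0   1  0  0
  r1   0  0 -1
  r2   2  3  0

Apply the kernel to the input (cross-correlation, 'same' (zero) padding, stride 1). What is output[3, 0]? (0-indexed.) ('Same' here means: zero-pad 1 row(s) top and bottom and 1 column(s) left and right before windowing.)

21

The receptive field on the zero-padded input at this output position is [0 7 7 / 0 -3 3 / 0 8 -1]. Elementwise product with the kernel and sum: 0·1 + 3·-1 + 0·2 + 8·3.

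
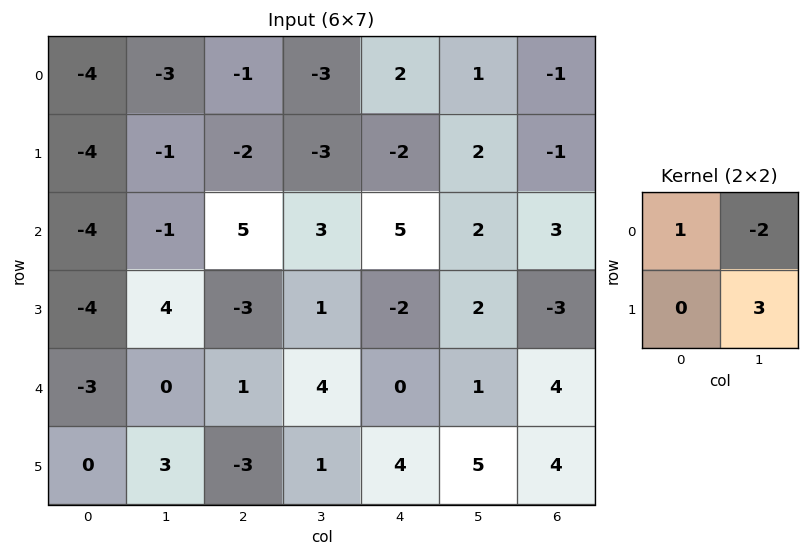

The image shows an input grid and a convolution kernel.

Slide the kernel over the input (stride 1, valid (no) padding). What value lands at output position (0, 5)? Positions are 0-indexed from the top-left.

The receptive field on the input at this output position is [1 -1 / 2 -1]. Elementwise product with the kernel and sum: 1·1 + -1·-2 + -1·3.

0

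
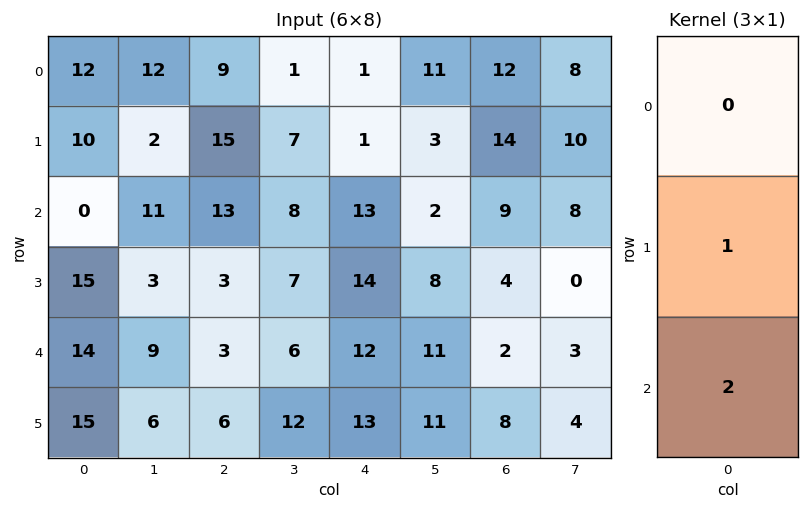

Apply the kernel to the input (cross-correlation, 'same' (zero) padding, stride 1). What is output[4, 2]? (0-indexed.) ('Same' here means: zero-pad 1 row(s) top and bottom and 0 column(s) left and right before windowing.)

The receptive field on the zero-padded input at this output position is [3 / 3 / 6]. Elementwise product with the kernel and sum: 3·1 + 6·2.

15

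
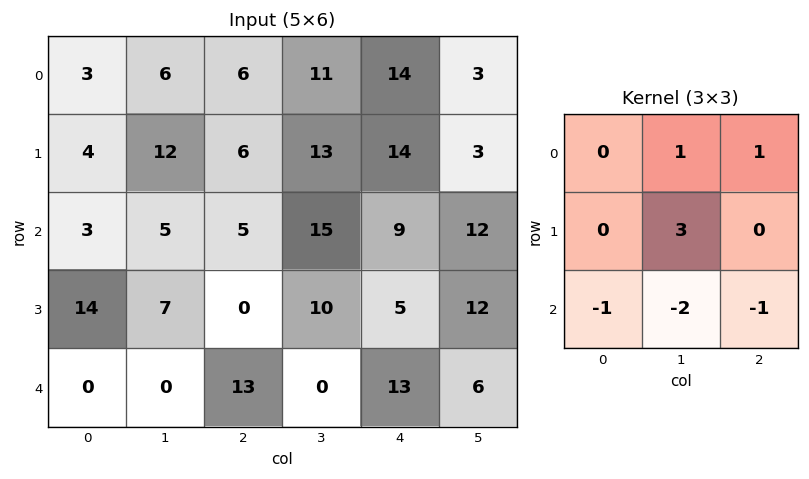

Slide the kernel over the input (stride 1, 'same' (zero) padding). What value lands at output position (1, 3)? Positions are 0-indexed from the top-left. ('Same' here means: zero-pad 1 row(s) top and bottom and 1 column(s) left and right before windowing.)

20

The receptive field on the zero-padded input at this output position is [6 11 14 / 6 13 14 / 5 15 9]. Elementwise product with the kernel and sum: 11·1 + 14·1 + 13·3 + 5·-1 + 15·-2 + 9·-1.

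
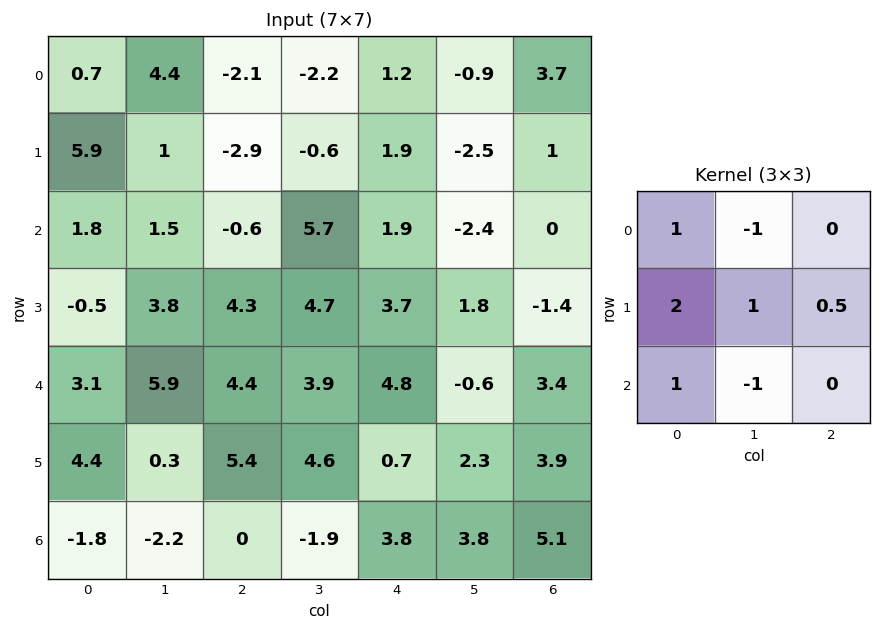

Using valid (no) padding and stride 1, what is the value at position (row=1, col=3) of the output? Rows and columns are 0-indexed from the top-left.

10.6

The receptive field on the input at this output position is [-0.6 1.9 -2.5 / 5.7 1.9 -2.4 / 4.7 3.7 1.8]. Elementwise product with the kernel and sum: -0.6·1 + 1.9·-1 + 5.7·2 + 1.9·1 + -2.4·0.5 + 4.7·1 + 3.7·-1.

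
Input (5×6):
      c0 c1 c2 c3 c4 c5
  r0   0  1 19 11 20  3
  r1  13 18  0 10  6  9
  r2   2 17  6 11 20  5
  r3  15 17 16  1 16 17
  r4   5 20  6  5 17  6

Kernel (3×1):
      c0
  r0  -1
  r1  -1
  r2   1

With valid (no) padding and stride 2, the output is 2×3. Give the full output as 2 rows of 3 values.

-11 -13 -6
-12 -16 -19

Output[0,0]: The receptive field on the input at this output position is [0 / 13 / 2]. Elementwise product with the kernel and sum: 0·-1 + 13·-1 + 2·1.
Output[0,1]: The receptive field on the input at this output position is [19 / 0 / 6]. Elementwise product with the kernel and sum: 19·-1 + 0·-1 + 6·1.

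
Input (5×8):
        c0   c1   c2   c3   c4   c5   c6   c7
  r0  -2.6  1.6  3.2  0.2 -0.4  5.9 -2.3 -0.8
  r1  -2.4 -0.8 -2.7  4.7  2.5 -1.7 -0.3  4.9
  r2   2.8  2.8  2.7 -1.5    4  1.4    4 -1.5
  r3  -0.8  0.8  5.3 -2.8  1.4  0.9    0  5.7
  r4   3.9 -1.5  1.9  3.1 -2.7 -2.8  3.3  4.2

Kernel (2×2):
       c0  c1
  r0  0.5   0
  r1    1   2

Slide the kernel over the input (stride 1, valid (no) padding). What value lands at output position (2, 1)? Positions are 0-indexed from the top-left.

The receptive field on the input at this output position is [2.8 2.7 / 0.8 5.3]. Elementwise product with the kernel and sum: 2.8·0.5 + 0.8·1 + 5.3·2.

12.8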